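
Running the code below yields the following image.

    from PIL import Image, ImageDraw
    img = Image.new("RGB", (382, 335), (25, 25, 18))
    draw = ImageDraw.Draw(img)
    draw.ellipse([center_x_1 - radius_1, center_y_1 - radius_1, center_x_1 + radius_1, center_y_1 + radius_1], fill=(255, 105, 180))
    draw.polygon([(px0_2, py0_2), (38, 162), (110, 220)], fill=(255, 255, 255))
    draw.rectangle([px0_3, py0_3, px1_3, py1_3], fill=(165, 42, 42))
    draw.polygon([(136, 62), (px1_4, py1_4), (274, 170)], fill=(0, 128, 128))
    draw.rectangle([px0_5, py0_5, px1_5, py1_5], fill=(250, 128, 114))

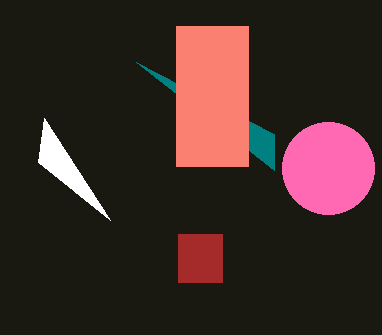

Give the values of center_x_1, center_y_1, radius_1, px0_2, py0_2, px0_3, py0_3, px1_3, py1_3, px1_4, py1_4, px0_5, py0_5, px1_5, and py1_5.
center_x_1 = 328; center_y_1 = 168; radius_1 = 46; px0_2 = 44; py0_2 = 118; px0_3 = 178; py0_3 = 234; px1_3 = 222; py1_3 = 282; px1_4 = 274; py1_4 = 134; px0_5 = 176; py0_5 = 26; px1_5 = 248; py1_5 = 166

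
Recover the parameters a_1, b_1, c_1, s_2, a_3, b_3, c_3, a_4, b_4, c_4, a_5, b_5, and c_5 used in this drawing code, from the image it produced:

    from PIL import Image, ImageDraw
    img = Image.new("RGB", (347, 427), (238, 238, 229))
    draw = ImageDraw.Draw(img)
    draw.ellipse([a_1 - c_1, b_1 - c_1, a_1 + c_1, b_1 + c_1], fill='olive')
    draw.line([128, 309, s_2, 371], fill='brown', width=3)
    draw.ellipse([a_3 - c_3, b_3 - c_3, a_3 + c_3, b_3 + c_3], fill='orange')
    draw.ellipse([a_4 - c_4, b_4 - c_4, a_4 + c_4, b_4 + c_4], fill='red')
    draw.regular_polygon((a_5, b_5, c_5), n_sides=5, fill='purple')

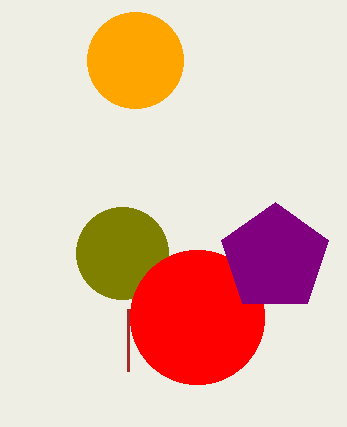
a_1 = 122; b_1 = 253; c_1 = 46; s_2 = 128; a_3 = 135; b_3 = 60; c_3 = 48; a_4 = 197; b_4 = 317; c_4 = 67; a_5 = 275; b_5 = 258; c_5 = 56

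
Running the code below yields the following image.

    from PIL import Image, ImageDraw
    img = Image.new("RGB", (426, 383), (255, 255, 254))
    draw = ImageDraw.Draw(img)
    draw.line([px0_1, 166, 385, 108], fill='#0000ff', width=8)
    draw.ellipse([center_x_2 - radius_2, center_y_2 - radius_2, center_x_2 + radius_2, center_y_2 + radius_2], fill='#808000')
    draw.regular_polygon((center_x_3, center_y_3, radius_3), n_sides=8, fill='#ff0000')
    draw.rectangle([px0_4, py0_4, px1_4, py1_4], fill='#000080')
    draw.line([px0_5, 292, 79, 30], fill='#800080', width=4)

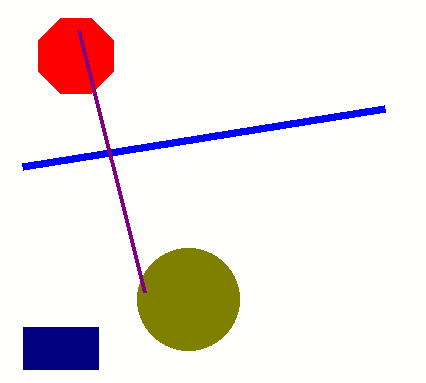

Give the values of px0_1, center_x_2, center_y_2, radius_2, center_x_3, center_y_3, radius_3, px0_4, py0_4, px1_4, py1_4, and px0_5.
px0_1 = 23; center_x_2 = 188; center_y_2 = 299; radius_2 = 51; center_x_3 = 76; center_y_3 = 56; radius_3 = 41; px0_4 = 23; py0_4 = 327; px1_4 = 98; py1_4 = 369; px0_5 = 145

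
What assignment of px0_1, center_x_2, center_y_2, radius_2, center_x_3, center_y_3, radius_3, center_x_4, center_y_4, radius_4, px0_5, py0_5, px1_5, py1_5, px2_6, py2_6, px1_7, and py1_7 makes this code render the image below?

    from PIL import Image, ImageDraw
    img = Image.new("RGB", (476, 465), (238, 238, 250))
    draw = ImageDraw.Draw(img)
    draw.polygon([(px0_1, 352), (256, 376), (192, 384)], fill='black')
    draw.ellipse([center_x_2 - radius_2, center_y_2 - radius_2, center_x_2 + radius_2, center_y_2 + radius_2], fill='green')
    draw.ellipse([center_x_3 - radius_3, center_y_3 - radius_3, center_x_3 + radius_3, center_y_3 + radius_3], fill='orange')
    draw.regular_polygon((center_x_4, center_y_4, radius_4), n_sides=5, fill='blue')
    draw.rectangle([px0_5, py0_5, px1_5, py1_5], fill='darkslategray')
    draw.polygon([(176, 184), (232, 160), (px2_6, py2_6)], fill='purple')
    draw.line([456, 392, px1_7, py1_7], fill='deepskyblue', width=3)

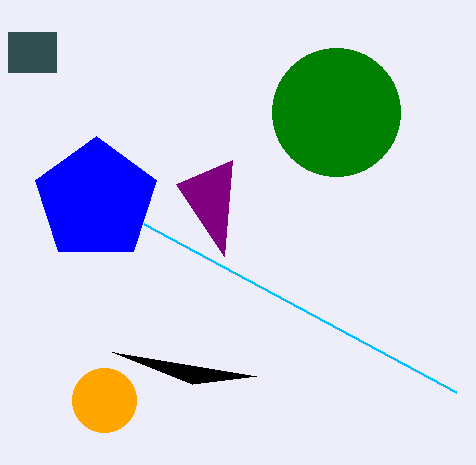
px0_1 = 112
center_x_2 = 336
center_y_2 = 112
radius_2 = 64
center_x_3 = 104
center_y_3 = 400
radius_3 = 32
center_x_4 = 96
center_y_4 = 200
radius_4 = 64
px0_5 = 8
py0_5 = 32
px1_5 = 56
py1_5 = 72
px2_6 = 224
py2_6 = 256
px1_7 = 144
py1_7 = 224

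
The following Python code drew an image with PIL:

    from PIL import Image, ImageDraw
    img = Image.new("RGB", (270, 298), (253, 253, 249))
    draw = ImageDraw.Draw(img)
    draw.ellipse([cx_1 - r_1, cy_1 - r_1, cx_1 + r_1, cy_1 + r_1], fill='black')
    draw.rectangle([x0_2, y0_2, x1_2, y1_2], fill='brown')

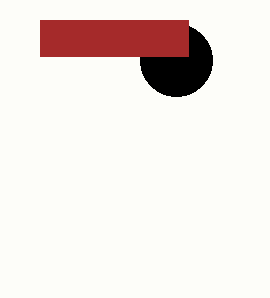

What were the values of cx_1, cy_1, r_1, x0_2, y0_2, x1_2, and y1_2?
cx_1 = 176, cy_1 = 60, r_1 = 36, x0_2 = 40, y0_2 = 20, x1_2 = 188, y1_2 = 56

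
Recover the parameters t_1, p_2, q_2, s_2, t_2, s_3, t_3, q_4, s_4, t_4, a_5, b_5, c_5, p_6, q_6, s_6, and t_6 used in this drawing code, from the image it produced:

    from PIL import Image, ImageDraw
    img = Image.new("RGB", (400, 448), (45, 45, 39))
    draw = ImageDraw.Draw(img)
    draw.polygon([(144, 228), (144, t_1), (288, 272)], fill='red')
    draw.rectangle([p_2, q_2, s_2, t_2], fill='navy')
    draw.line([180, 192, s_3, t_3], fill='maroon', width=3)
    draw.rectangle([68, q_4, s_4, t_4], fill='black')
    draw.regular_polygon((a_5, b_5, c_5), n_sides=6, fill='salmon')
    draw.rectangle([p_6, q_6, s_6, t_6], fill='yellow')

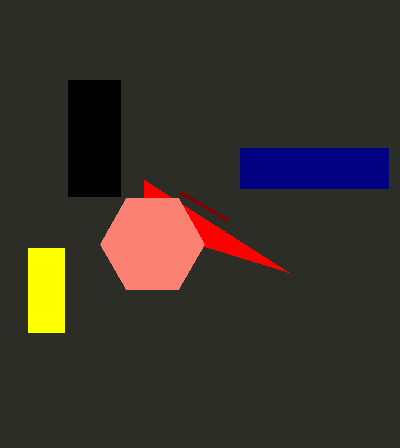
t_1 = 180
p_2 = 240
q_2 = 148
s_2 = 388
t_2 = 188
s_3 = 228
t_3 = 220
q_4 = 80
s_4 = 120
t_4 = 196
a_5 = 152
b_5 = 244
c_5 = 52
p_6 = 28
q_6 = 248
s_6 = 64
t_6 = 332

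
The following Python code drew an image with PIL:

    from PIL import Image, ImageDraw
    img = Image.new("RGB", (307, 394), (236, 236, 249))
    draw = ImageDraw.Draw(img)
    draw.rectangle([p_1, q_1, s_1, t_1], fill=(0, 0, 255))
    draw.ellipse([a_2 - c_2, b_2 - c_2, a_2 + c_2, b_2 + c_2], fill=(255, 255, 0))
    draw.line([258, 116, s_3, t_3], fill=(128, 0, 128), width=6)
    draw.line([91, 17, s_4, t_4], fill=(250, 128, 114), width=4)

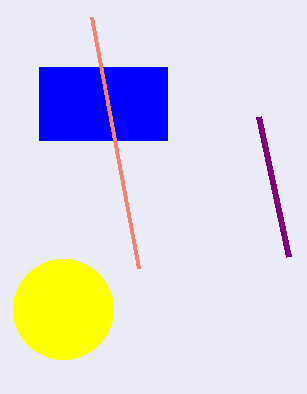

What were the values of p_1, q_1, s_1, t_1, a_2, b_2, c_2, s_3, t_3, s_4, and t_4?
p_1 = 39
q_1 = 67
s_1 = 167
t_1 = 140
a_2 = 63
b_2 = 309
c_2 = 50
s_3 = 288
t_3 = 256
s_4 = 138
t_4 = 268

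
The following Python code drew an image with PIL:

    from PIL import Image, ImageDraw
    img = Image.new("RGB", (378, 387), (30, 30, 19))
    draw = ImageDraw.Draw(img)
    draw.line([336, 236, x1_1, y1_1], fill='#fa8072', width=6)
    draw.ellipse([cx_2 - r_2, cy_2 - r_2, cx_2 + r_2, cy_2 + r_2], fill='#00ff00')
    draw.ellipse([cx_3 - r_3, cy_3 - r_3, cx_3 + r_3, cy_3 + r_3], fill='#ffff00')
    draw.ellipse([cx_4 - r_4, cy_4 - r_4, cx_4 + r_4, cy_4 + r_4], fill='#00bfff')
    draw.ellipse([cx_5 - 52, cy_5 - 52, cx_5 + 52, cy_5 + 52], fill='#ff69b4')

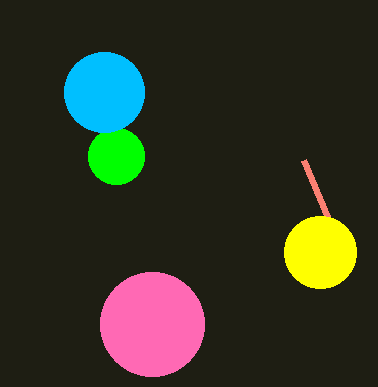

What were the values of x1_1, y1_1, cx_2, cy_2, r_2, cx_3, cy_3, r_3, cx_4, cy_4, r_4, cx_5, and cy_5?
x1_1 = 304; y1_1 = 160; cx_2 = 116; cy_2 = 156; r_2 = 28; cx_3 = 320; cy_3 = 252; r_3 = 36; cx_4 = 104; cy_4 = 92; r_4 = 40; cx_5 = 152; cy_5 = 324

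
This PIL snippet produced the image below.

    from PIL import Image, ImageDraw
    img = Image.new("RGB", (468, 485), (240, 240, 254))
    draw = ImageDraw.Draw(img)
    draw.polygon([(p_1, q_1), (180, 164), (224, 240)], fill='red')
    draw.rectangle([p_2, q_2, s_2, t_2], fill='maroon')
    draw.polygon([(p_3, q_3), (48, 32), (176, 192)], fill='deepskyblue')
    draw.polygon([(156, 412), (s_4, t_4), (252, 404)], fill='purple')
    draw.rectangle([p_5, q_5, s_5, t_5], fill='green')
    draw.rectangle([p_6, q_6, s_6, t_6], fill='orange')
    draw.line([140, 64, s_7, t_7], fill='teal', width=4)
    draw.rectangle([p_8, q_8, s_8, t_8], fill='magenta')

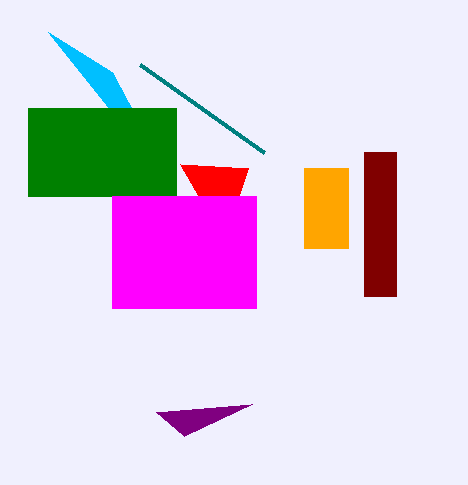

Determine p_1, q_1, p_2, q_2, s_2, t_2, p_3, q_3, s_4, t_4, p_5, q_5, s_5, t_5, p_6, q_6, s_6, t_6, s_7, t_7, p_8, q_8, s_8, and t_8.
p_1 = 248
q_1 = 168
p_2 = 364
q_2 = 152
s_2 = 396
t_2 = 296
p_3 = 112
q_3 = 72
s_4 = 184
t_4 = 436
p_5 = 28
q_5 = 108
s_5 = 176
t_5 = 196
p_6 = 304
q_6 = 168
s_6 = 348
t_6 = 248
s_7 = 264
t_7 = 152
p_8 = 112
q_8 = 196
s_8 = 256
t_8 = 308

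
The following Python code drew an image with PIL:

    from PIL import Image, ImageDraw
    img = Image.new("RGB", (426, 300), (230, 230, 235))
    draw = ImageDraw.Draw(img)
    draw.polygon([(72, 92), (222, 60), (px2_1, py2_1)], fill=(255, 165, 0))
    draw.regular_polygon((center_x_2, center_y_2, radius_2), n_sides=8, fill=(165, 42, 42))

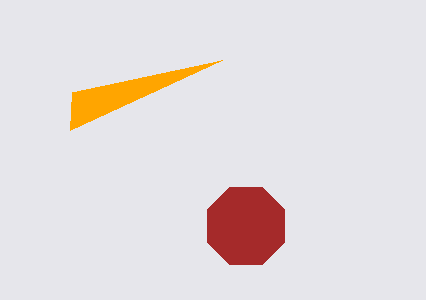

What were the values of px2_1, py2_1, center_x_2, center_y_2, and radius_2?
px2_1 = 70
py2_1 = 130
center_x_2 = 246
center_y_2 = 226
radius_2 = 42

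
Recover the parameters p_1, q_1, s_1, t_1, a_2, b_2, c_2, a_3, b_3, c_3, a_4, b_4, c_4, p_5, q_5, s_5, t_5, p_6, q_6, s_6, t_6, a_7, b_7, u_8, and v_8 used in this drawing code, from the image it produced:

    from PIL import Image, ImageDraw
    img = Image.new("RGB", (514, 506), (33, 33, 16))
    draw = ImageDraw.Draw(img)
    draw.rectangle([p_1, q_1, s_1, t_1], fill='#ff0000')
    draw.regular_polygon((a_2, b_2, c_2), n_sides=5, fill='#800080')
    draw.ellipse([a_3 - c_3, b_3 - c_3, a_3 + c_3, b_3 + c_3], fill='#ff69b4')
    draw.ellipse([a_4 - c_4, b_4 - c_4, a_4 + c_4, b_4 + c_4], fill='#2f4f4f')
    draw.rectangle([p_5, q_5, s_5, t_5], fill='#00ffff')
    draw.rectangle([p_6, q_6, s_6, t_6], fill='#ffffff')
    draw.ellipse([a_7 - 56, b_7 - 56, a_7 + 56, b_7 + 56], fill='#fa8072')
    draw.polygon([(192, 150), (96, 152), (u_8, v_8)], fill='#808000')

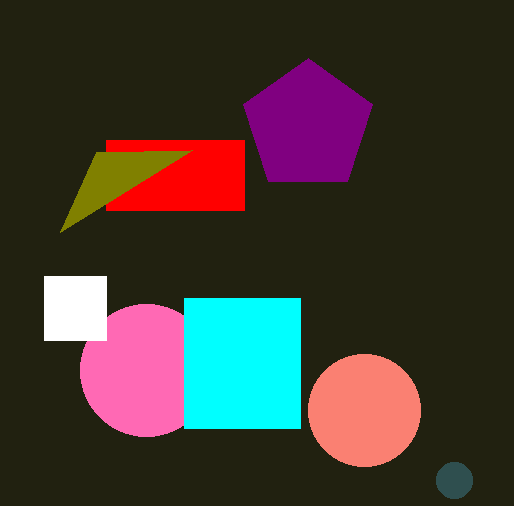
p_1 = 106, q_1 = 140, s_1 = 244, t_1 = 210, a_2 = 308, b_2 = 126, c_2 = 68, a_3 = 146, b_3 = 370, c_3 = 66, a_4 = 454, b_4 = 480, c_4 = 18, p_5 = 184, q_5 = 298, s_5 = 300, t_5 = 428, p_6 = 44, q_6 = 276, s_6 = 106, t_6 = 340, a_7 = 364, b_7 = 410, u_8 = 60, v_8 = 232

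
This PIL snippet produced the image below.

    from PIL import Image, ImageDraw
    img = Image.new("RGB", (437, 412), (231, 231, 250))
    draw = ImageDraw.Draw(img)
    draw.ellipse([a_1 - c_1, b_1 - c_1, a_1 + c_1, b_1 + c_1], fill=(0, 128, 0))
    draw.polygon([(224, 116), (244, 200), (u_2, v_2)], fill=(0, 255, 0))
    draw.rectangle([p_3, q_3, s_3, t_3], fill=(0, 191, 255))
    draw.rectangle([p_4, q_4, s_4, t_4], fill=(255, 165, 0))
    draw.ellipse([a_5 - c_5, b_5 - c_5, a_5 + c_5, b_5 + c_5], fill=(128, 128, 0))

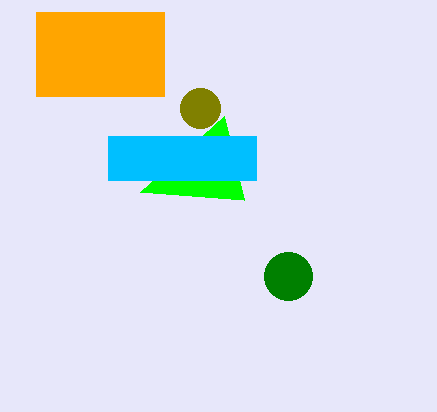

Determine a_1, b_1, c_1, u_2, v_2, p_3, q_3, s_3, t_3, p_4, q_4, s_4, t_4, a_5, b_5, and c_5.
a_1 = 288, b_1 = 276, c_1 = 24, u_2 = 140, v_2 = 192, p_3 = 108, q_3 = 136, s_3 = 256, t_3 = 180, p_4 = 36, q_4 = 12, s_4 = 164, t_4 = 96, a_5 = 200, b_5 = 108, c_5 = 20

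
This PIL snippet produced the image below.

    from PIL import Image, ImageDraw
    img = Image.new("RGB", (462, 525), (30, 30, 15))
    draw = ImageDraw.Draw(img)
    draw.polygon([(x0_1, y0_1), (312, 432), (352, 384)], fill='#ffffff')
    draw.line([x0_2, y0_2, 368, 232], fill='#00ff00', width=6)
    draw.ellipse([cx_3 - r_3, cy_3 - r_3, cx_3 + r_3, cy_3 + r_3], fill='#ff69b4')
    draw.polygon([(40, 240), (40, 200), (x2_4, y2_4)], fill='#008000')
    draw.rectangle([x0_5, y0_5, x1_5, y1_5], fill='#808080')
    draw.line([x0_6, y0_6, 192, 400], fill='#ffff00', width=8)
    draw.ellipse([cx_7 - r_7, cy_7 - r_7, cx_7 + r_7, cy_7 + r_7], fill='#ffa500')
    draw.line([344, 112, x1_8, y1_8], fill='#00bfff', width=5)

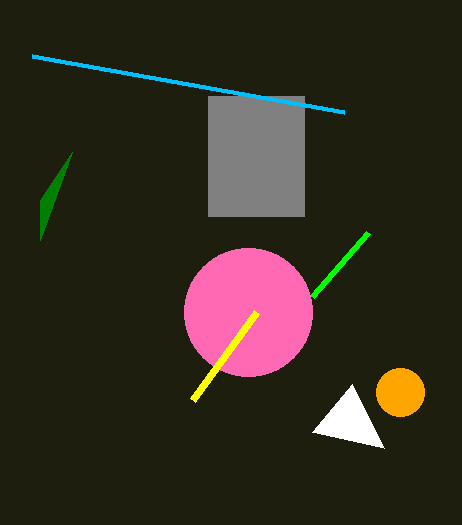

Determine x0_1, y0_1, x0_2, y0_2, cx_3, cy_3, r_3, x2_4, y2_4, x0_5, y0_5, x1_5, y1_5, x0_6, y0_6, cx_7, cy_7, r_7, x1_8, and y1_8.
x0_1 = 384
y0_1 = 448
x0_2 = 312
y0_2 = 296
cx_3 = 248
cy_3 = 312
r_3 = 64
x2_4 = 72
y2_4 = 152
x0_5 = 208
y0_5 = 96
x1_5 = 304
y1_5 = 216
x0_6 = 256
y0_6 = 312
cx_7 = 400
cy_7 = 392
r_7 = 24
x1_8 = 32
y1_8 = 56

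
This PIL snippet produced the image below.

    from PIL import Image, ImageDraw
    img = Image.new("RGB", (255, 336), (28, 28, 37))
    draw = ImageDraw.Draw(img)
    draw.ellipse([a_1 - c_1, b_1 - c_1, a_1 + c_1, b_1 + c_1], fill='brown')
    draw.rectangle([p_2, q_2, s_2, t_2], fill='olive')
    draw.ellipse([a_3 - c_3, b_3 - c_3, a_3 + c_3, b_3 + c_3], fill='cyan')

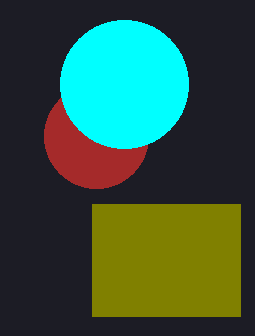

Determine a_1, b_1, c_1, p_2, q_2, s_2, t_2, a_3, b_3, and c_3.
a_1 = 96; b_1 = 136; c_1 = 52; p_2 = 92; q_2 = 204; s_2 = 240; t_2 = 316; a_3 = 124; b_3 = 84; c_3 = 64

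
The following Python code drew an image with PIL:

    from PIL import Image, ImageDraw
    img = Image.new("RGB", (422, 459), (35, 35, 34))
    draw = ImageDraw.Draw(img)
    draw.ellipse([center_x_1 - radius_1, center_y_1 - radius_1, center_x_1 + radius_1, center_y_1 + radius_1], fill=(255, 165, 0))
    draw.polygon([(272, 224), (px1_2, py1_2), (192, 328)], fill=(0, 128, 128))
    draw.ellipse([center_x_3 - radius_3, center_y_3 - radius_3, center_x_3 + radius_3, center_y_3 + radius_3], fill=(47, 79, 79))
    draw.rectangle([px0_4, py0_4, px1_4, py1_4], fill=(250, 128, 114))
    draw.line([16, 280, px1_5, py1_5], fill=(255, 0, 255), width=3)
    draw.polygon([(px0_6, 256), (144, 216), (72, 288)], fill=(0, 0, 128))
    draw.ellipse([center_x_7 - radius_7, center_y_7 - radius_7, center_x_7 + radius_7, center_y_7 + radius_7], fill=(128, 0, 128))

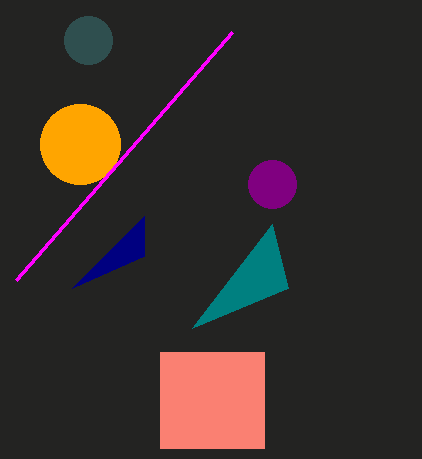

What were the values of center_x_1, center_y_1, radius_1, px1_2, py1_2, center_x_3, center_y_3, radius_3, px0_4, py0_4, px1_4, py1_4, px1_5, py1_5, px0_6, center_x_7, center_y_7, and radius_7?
center_x_1 = 80; center_y_1 = 144; radius_1 = 40; px1_2 = 288; py1_2 = 288; center_x_3 = 88; center_y_3 = 40; radius_3 = 24; px0_4 = 160; py0_4 = 352; px1_4 = 264; py1_4 = 448; px1_5 = 232; py1_5 = 32; px0_6 = 144; center_x_7 = 272; center_y_7 = 184; radius_7 = 24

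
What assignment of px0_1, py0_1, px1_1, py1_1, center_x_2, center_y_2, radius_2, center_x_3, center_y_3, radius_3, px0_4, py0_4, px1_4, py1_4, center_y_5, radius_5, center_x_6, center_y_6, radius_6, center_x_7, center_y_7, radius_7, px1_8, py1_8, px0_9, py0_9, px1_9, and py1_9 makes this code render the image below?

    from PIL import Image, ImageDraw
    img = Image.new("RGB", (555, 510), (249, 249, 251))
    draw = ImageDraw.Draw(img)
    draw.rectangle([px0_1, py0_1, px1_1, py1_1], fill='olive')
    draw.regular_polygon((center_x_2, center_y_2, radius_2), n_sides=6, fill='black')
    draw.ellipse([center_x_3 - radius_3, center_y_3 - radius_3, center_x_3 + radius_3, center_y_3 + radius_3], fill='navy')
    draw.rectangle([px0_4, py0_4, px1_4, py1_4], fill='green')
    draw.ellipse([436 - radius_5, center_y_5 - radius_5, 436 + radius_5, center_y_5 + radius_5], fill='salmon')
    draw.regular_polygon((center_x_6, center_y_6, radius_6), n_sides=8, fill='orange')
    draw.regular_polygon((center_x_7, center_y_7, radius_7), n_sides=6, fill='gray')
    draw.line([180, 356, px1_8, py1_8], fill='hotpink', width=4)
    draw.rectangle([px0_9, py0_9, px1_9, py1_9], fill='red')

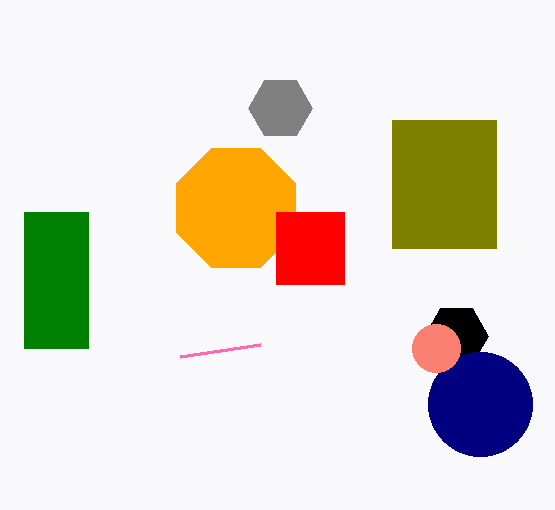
px0_1 = 392; py0_1 = 120; px1_1 = 496; py1_1 = 248; center_x_2 = 456; center_y_2 = 336; radius_2 = 32; center_x_3 = 480; center_y_3 = 404; radius_3 = 52; px0_4 = 24; py0_4 = 212; px1_4 = 88; py1_4 = 348; center_y_5 = 348; radius_5 = 24; center_x_6 = 236; center_y_6 = 208; radius_6 = 64; center_x_7 = 280; center_y_7 = 108; radius_7 = 32; px1_8 = 260; py1_8 = 344; px0_9 = 276; py0_9 = 212; px1_9 = 344; py1_9 = 284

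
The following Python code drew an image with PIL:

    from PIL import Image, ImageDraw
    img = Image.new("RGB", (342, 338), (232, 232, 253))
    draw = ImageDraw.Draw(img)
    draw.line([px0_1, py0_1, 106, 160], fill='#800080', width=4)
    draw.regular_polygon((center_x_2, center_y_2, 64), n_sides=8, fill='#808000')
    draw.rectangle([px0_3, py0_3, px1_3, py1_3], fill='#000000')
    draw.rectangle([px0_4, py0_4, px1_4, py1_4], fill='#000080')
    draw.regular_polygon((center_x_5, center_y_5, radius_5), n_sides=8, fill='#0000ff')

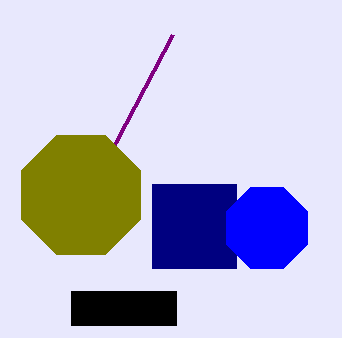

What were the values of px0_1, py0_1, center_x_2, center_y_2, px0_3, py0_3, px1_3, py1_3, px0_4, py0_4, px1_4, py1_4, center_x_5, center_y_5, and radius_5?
px0_1 = 172
py0_1 = 35
center_x_2 = 81
center_y_2 = 195
px0_3 = 71
py0_3 = 291
px1_3 = 176
py1_3 = 325
px0_4 = 152
py0_4 = 184
px1_4 = 236
py1_4 = 268
center_x_5 = 267
center_y_5 = 228
radius_5 = 44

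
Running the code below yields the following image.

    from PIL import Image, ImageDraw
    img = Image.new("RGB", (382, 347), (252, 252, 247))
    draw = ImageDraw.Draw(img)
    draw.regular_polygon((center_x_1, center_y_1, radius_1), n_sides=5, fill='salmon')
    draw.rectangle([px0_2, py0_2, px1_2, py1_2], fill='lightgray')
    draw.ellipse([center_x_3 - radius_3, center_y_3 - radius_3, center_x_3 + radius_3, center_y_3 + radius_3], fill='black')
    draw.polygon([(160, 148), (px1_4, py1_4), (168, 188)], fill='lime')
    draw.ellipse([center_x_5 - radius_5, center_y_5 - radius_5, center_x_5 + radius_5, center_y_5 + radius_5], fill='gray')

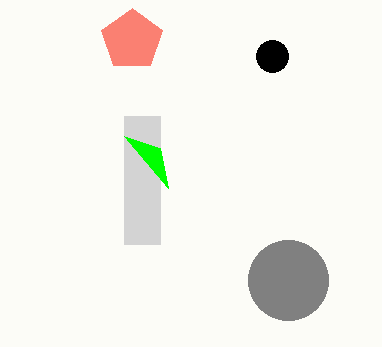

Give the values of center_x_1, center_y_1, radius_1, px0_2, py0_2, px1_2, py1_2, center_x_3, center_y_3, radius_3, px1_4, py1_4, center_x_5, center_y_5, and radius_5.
center_x_1 = 132, center_y_1 = 40, radius_1 = 32, px0_2 = 124, py0_2 = 116, px1_2 = 160, py1_2 = 244, center_x_3 = 272, center_y_3 = 56, radius_3 = 16, px1_4 = 124, py1_4 = 136, center_x_5 = 288, center_y_5 = 280, radius_5 = 40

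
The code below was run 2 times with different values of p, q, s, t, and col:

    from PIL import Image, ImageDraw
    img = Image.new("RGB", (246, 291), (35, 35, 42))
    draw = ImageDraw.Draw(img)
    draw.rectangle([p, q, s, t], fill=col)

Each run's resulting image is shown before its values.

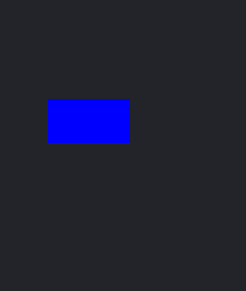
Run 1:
p = 48; q = 99; s = 129; t = 142; col = 'blue'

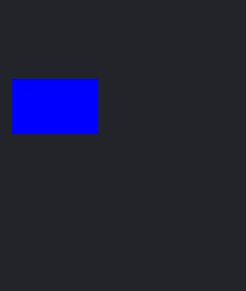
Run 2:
p = 12; q = 79; s = 97; t = 133; col = 'blue'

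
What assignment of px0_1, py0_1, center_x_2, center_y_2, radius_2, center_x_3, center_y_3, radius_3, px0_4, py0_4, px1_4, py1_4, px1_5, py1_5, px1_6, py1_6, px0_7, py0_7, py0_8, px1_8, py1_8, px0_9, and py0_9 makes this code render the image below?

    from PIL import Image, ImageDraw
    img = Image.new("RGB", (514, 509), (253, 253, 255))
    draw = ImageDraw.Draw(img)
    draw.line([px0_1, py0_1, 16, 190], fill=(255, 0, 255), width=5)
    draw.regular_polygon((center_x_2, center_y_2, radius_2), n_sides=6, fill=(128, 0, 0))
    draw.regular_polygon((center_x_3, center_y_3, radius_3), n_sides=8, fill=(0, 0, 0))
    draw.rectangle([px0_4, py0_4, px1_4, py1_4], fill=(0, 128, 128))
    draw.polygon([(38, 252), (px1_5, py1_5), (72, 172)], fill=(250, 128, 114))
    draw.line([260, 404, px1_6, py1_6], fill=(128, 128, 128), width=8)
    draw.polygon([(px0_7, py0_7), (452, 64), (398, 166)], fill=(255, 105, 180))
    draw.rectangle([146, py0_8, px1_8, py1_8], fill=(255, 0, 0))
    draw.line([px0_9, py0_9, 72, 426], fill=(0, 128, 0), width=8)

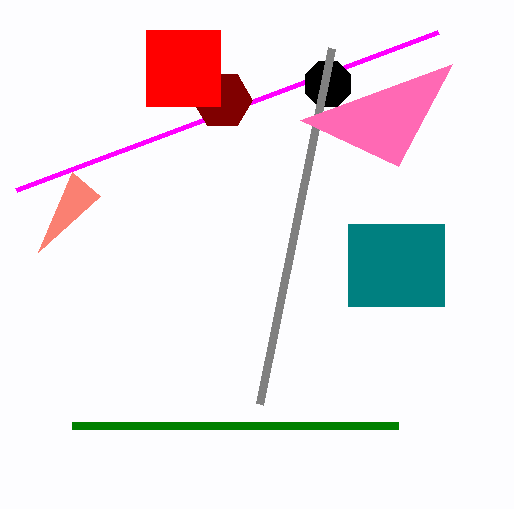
px0_1 = 438, py0_1 = 32, center_x_2 = 222, center_y_2 = 100, radius_2 = 30, center_x_3 = 328, center_y_3 = 84, radius_3 = 24, px0_4 = 348, py0_4 = 224, px1_4 = 444, py1_4 = 306, px1_5 = 100, py1_5 = 196, px1_6 = 332, py1_6 = 48, px0_7 = 300, py0_7 = 120, py0_8 = 30, px1_8 = 220, py1_8 = 106, px0_9 = 398, py0_9 = 426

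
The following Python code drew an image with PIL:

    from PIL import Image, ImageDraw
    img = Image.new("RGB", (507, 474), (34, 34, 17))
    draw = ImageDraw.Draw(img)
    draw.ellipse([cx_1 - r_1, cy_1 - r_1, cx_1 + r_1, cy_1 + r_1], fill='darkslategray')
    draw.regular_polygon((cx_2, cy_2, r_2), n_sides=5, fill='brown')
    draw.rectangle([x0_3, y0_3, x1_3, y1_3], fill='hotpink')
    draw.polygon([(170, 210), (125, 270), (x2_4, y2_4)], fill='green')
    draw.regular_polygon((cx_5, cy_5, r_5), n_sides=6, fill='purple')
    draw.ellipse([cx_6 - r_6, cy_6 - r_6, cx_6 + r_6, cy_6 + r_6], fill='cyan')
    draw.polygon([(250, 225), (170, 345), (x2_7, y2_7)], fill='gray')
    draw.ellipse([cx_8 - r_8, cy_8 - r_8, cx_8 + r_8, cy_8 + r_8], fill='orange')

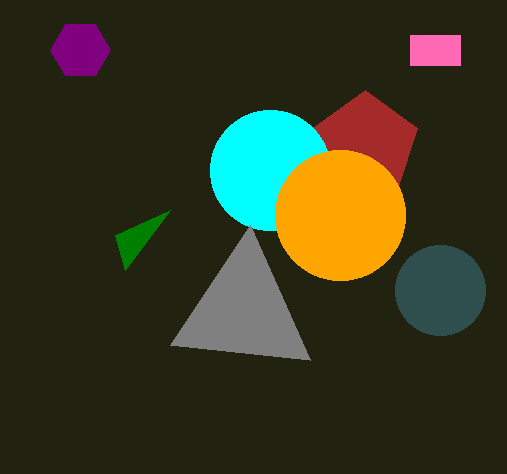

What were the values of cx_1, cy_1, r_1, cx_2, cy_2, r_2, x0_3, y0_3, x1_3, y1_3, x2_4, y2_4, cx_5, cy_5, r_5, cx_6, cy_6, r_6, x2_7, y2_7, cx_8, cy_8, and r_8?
cx_1 = 440, cy_1 = 290, r_1 = 45, cx_2 = 365, cy_2 = 145, r_2 = 55, x0_3 = 410, y0_3 = 35, x1_3 = 460, y1_3 = 65, x2_4 = 115, y2_4 = 235, cx_5 = 80, cy_5 = 50, r_5 = 30, cx_6 = 270, cy_6 = 170, r_6 = 60, x2_7 = 310, y2_7 = 360, cx_8 = 340, cy_8 = 215, r_8 = 65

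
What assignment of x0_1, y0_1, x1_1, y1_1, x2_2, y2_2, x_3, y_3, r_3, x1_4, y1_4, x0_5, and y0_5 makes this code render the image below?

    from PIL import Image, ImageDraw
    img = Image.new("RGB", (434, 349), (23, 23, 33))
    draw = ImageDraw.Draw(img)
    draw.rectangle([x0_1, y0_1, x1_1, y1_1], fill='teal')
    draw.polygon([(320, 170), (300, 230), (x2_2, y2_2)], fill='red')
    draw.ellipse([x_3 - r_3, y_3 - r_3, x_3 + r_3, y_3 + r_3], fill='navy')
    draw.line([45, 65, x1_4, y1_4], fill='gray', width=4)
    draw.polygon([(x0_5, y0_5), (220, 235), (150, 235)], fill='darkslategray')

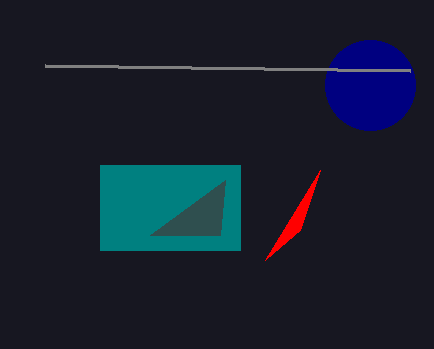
x0_1 = 100, y0_1 = 165, x1_1 = 240, y1_1 = 250, x2_2 = 265, y2_2 = 260, x_3 = 370, y_3 = 85, r_3 = 45, x1_4 = 410, y1_4 = 70, x0_5 = 225, y0_5 = 180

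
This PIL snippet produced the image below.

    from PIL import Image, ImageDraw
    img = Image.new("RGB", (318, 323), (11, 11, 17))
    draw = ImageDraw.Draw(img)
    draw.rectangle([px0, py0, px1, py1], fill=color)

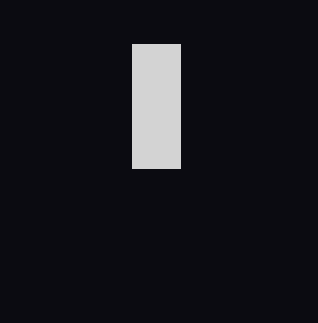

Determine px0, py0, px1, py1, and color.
px0 = 132, py0 = 44, px1 = 180, py1 = 168, color = 'lightgray'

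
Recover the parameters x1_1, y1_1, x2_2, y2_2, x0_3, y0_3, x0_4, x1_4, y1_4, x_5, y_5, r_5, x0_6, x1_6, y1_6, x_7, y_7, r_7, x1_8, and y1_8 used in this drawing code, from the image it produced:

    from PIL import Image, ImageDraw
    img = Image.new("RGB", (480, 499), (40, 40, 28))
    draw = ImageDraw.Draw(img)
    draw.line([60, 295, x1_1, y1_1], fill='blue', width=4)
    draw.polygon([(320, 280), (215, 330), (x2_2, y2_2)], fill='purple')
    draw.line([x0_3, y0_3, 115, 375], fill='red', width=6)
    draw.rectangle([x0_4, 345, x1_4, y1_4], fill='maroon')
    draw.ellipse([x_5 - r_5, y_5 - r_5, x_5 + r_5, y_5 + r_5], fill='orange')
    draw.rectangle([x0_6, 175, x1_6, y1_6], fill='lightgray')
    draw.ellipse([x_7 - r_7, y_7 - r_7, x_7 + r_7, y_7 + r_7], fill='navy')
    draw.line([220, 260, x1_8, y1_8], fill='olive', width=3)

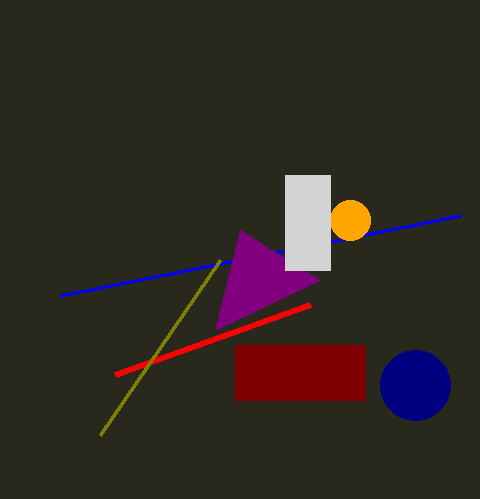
x1_1 = 460; y1_1 = 215; x2_2 = 240; y2_2 = 230; x0_3 = 310; y0_3 = 305; x0_4 = 235; x1_4 = 365; y1_4 = 400; x_5 = 350; y_5 = 220; r_5 = 20; x0_6 = 285; x1_6 = 330; y1_6 = 270; x_7 = 415; y_7 = 385; r_7 = 35; x1_8 = 100; y1_8 = 435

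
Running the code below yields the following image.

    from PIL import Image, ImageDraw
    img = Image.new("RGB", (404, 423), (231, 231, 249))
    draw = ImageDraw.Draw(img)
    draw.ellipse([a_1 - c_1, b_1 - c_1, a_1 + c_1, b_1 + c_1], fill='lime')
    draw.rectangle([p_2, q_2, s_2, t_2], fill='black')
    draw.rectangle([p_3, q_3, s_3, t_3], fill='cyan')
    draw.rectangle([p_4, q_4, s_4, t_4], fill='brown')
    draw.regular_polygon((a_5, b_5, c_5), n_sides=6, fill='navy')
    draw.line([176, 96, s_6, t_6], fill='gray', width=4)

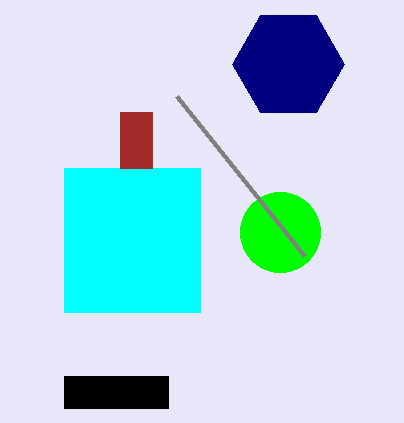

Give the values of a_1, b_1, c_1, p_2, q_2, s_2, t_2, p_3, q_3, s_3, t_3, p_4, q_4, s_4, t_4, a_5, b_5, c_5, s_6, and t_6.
a_1 = 280
b_1 = 232
c_1 = 40
p_2 = 64
q_2 = 376
s_2 = 168
t_2 = 408
p_3 = 64
q_3 = 168
s_3 = 200
t_3 = 312
p_4 = 120
q_4 = 112
s_4 = 152
t_4 = 168
a_5 = 288
b_5 = 64
c_5 = 56
s_6 = 304
t_6 = 256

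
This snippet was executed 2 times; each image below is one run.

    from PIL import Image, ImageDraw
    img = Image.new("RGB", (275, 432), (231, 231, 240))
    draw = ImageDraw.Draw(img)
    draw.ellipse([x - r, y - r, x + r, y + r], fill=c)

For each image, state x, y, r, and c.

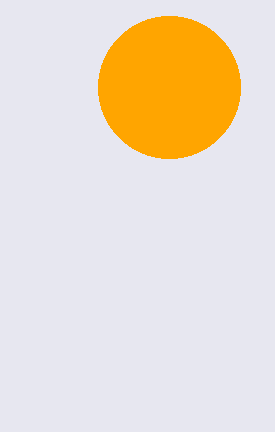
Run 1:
x = 169; y = 87; r = 71; c = 'orange'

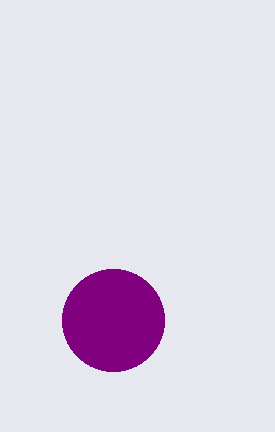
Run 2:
x = 113
y = 320
r = 51
c = 'purple'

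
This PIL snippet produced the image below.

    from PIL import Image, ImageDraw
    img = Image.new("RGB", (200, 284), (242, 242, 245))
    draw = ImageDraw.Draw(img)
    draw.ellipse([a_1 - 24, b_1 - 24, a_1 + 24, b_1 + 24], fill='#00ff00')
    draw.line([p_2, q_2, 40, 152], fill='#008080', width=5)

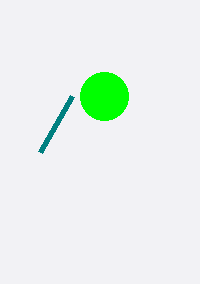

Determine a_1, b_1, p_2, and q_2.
a_1 = 104; b_1 = 96; p_2 = 72; q_2 = 96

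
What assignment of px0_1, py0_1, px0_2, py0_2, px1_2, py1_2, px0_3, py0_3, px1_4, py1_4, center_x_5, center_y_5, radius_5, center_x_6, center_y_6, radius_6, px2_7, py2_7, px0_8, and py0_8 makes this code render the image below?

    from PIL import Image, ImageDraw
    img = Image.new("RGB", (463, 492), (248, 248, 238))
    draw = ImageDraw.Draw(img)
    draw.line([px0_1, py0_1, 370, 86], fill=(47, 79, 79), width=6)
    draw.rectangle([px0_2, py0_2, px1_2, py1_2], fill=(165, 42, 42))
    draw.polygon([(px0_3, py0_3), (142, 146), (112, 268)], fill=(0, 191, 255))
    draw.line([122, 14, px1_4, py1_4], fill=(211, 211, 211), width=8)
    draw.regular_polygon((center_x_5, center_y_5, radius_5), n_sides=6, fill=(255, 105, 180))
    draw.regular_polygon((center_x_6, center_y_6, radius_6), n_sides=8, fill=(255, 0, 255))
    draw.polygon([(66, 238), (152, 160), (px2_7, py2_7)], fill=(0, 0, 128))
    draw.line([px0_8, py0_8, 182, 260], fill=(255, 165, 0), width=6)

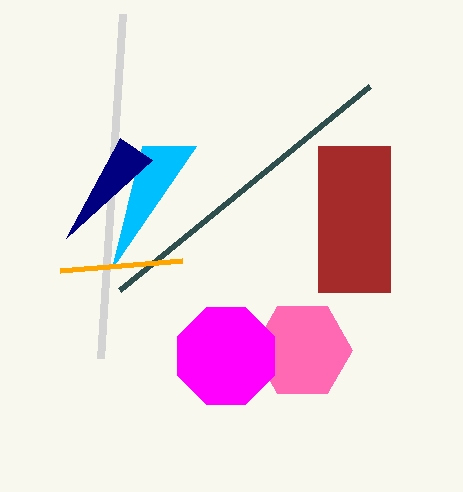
px0_1 = 120, py0_1 = 290, px0_2 = 318, py0_2 = 146, px1_2 = 390, py1_2 = 292, px0_3 = 196, py0_3 = 146, px1_4 = 100, py1_4 = 358, center_x_5 = 302, center_y_5 = 350, radius_5 = 50, center_x_6 = 226, center_y_6 = 356, radius_6 = 52, px2_7 = 120, py2_7 = 138, px0_8 = 60, py0_8 = 270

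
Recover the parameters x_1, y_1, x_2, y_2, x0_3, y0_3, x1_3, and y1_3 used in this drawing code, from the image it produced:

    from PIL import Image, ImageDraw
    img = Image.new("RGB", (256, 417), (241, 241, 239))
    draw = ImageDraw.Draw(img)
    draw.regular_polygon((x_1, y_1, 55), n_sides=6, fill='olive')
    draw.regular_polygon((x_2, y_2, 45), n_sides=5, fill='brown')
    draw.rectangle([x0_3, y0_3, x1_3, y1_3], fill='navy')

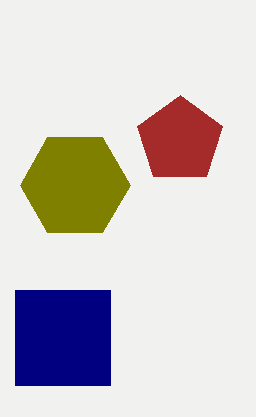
x_1 = 75; y_1 = 185; x_2 = 180; y_2 = 140; x0_3 = 15; y0_3 = 290; x1_3 = 110; y1_3 = 385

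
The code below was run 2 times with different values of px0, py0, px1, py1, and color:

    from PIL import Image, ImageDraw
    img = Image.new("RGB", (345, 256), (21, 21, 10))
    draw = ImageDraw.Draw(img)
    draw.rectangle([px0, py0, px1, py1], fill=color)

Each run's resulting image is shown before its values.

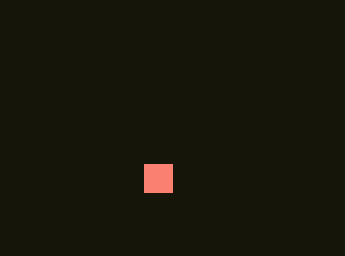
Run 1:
px0 = 144
py0 = 164
px1 = 172
py1 = 192
color = 'salmon'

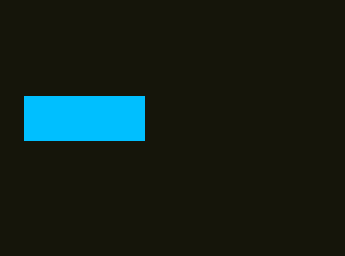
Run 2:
px0 = 24, py0 = 96, px1 = 144, py1 = 140, color = 'deepskyblue'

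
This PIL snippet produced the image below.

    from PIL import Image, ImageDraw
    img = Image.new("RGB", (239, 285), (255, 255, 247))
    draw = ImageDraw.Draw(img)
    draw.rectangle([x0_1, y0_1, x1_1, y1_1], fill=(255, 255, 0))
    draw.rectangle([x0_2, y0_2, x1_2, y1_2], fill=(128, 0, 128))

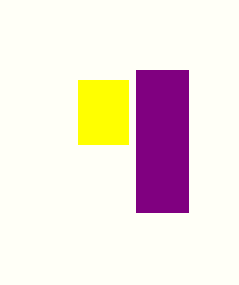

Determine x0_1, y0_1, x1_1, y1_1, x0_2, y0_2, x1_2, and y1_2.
x0_1 = 78; y0_1 = 80; x1_1 = 128; y1_1 = 144; x0_2 = 136; y0_2 = 70; x1_2 = 188; y1_2 = 212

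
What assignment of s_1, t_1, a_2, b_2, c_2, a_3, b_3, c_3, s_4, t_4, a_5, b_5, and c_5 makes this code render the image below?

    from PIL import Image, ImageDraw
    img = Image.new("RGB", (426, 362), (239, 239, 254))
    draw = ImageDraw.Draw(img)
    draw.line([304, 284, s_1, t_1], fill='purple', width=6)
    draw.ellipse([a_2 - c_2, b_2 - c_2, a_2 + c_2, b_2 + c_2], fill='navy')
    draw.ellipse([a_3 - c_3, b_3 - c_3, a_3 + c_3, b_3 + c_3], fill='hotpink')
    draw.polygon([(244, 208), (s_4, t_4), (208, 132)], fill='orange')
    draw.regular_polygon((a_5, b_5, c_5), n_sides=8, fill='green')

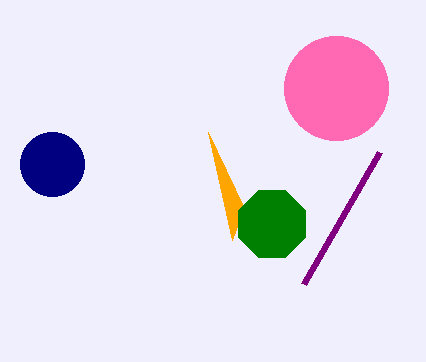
s_1 = 380
t_1 = 152
a_2 = 52
b_2 = 164
c_2 = 32
a_3 = 336
b_3 = 88
c_3 = 52
s_4 = 232
t_4 = 240
a_5 = 272
b_5 = 224
c_5 = 36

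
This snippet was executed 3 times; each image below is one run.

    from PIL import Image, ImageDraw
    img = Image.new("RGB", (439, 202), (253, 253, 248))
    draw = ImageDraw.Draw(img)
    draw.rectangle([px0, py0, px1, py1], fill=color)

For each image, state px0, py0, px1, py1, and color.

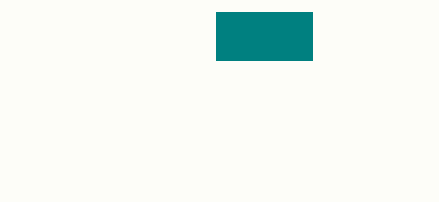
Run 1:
px0 = 216
py0 = 12
px1 = 312
py1 = 60
color = 'teal'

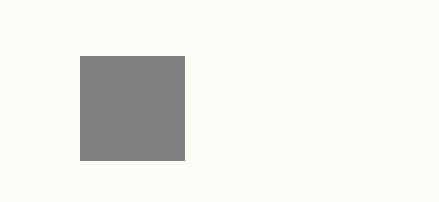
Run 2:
px0 = 80
py0 = 56
px1 = 184
py1 = 160
color = 'gray'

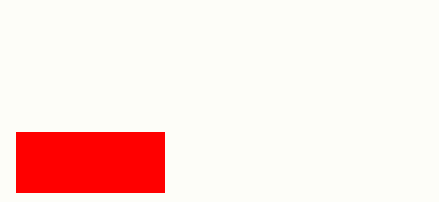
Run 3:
px0 = 16; py0 = 132; px1 = 164; py1 = 192; color = 'red'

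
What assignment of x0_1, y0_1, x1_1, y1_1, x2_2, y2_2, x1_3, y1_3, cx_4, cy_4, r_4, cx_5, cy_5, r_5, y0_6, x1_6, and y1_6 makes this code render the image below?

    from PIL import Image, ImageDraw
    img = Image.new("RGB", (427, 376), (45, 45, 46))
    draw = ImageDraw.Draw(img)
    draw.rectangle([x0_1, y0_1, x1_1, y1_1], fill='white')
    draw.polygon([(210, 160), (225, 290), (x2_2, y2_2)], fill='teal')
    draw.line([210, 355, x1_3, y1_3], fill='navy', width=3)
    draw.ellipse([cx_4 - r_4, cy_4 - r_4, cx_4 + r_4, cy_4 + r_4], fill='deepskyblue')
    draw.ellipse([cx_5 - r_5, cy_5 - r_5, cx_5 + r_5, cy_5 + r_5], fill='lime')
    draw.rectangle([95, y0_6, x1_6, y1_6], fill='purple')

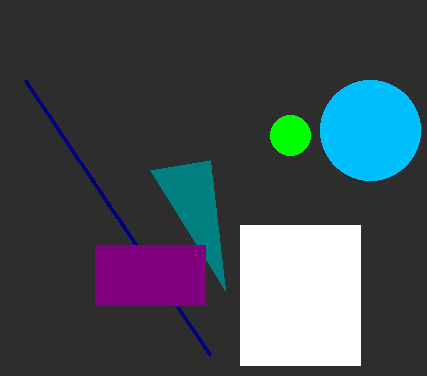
x0_1 = 240; y0_1 = 225; x1_1 = 360; y1_1 = 365; x2_2 = 150; y2_2 = 170; x1_3 = 25; y1_3 = 80; cx_4 = 370; cy_4 = 130; r_4 = 50; cx_5 = 290; cy_5 = 135; r_5 = 20; y0_6 = 245; x1_6 = 205; y1_6 = 305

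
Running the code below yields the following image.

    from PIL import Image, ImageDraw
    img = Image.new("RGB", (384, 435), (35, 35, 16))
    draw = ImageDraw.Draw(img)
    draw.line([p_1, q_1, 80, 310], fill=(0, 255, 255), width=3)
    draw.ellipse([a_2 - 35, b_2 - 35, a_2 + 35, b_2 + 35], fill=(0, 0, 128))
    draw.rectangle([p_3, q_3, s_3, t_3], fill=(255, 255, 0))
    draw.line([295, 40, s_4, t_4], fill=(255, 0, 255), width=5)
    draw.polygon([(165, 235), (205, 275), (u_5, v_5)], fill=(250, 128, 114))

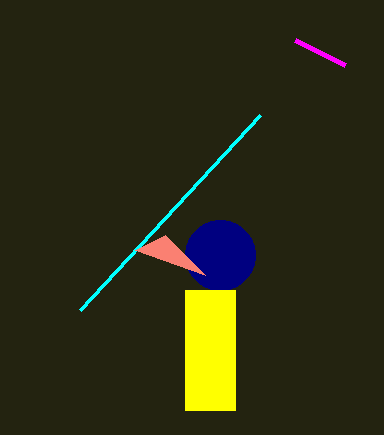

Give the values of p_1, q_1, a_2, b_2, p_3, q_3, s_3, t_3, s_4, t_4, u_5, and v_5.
p_1 = 260; q_1 = 115; a_2 = 220; b_2 = 255; p_3 = 185; q_3 = 290; s_3 = 235; t_3 = 410; s_4 = 345; t_4 = 65; u_5 = 135; v_5 = 250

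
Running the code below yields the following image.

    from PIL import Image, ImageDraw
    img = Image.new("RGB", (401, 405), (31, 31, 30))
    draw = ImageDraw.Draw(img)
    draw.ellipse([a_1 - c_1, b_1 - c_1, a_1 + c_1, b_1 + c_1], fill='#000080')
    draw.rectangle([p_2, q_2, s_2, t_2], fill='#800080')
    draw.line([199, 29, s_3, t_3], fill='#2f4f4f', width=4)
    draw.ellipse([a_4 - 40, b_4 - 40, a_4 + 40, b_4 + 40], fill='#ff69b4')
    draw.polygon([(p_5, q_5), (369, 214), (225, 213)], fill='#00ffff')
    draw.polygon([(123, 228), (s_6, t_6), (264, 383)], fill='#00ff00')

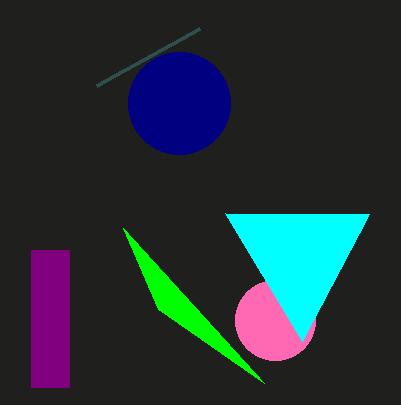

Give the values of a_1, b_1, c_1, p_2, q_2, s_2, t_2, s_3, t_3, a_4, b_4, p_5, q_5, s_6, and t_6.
a_1 = 179; b_1 = 103; c_1 = 51; p_2 = 31; q_2 = 250; s_2 = 69; t_2 = 387; s_3 = 96; t_3 = 86; a_4 = 275; b_4 = 320; p_5 = 302; q_5 = 341; s_6 = 158; t_6 = 309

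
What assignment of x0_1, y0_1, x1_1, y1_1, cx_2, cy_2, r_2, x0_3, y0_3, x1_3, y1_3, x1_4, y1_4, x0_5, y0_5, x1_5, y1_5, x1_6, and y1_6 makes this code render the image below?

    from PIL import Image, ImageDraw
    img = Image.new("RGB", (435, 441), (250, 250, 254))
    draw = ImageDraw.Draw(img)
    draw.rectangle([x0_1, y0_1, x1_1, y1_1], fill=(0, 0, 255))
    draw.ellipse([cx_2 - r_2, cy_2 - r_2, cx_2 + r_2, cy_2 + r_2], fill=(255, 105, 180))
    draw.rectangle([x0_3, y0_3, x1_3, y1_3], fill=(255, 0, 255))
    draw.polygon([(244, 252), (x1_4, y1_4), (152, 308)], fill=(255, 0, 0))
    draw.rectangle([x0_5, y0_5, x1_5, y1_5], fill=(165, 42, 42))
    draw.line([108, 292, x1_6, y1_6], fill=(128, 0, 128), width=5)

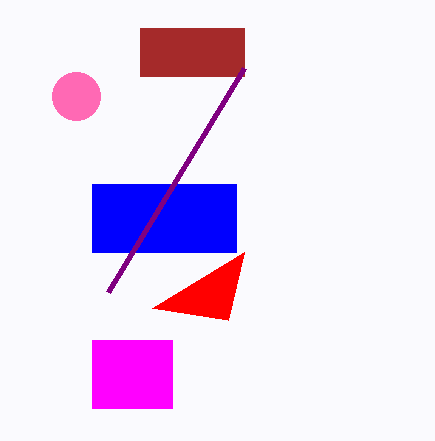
x0_1 = 92; y0_1 = 184; x1_1 = 236; y1_1 = 252; cx_2 = 76; cy_2 = 96; r_2 = 24; x0_3 = 92; y0_3 = 340; x1_3 = 172; y1_3 = 408; x1_4 = 228; y1_4 = 320; x0_5 = 140; y0_5 = 28; x1_5 = 244; y1_5 = 76; x1_6 = 244; y1_6 = 68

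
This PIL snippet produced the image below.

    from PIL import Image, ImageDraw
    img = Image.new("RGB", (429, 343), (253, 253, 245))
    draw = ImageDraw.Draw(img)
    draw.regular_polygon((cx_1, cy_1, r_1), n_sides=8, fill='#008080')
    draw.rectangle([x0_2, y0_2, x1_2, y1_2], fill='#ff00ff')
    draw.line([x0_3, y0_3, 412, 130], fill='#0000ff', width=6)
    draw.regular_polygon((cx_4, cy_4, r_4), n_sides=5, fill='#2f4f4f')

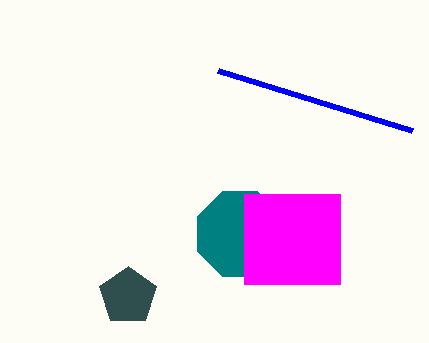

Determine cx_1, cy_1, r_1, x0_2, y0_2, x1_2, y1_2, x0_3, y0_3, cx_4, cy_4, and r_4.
cx_1 = 240; cy_1 = 234; r_1 = 46; x0_2 = 244; y0_2 = 194; x1_2 = 340; y1_2 = 284; x0_3 = 218; y0_3 = 70; cx_4 = 128; cy_4 = 296; r_4 = 30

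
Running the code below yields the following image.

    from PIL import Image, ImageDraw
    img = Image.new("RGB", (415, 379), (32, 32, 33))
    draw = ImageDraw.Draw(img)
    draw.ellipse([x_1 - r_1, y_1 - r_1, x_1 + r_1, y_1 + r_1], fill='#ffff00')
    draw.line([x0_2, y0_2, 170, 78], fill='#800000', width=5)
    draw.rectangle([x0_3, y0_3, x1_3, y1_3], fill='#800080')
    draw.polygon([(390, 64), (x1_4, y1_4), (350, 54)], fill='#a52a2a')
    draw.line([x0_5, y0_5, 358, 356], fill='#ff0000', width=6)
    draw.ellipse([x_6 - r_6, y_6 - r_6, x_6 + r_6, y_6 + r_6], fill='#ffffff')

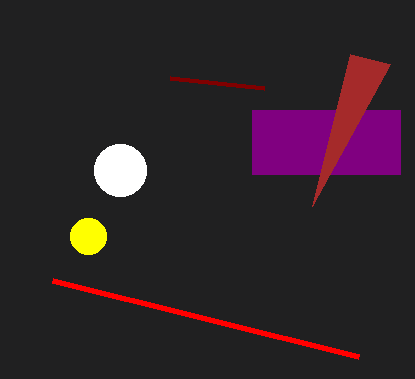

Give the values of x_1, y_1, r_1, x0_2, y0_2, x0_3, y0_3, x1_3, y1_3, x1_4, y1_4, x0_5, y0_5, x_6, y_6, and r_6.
x_1 = 88, y_1 = 236, r_1 = 18, x0_2 = 264, y0_2 = 88, x0_3 = 252, y0_3 = 110, x1_3 = 400, y1_3 = 174, x1_4 = 312, y1_4 = 206, x0_5 = 52, y0_5 = 280, x_6 = 120, y_6 = 170, r_6 = 26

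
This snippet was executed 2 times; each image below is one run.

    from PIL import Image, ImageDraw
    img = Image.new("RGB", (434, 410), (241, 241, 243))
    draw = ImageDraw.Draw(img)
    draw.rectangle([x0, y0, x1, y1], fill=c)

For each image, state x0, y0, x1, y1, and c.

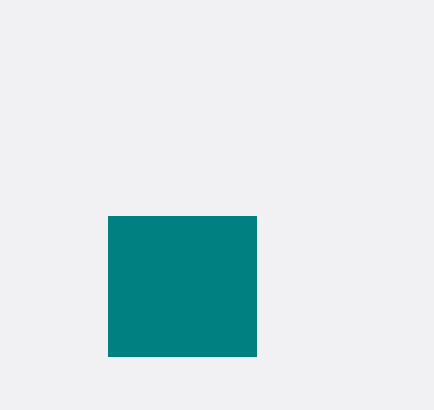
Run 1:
x0 = 108
y0 = 216
x1 = 256
y1 = 356
c = 'teal'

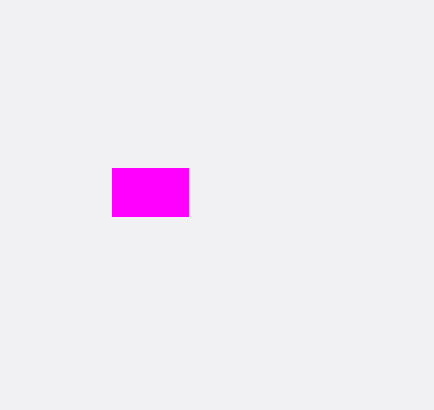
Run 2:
x0 = 112; y0 = 168; x1 = 188; y1 = 216; c = 'magenta'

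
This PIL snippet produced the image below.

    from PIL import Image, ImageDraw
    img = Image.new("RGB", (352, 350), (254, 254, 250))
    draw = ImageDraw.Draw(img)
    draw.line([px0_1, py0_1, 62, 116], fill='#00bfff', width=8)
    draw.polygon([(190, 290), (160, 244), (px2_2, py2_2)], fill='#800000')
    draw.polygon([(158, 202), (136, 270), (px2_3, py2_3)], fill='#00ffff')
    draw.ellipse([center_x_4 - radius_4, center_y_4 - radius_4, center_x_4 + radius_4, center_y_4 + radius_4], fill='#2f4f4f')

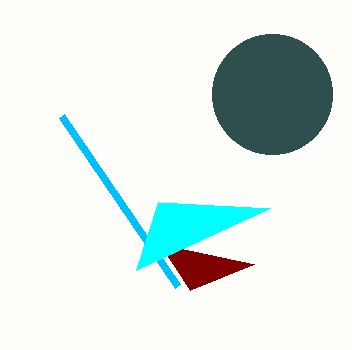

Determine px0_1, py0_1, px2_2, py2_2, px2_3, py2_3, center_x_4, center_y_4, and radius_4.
px0_1 = 178, py0_1 = 286, px2_2 = 254, py2_2 = 264, px2_3 = 270, py2_3 = 208, center_x_4 = 272, center_y_4 = 94, radius_4 = 60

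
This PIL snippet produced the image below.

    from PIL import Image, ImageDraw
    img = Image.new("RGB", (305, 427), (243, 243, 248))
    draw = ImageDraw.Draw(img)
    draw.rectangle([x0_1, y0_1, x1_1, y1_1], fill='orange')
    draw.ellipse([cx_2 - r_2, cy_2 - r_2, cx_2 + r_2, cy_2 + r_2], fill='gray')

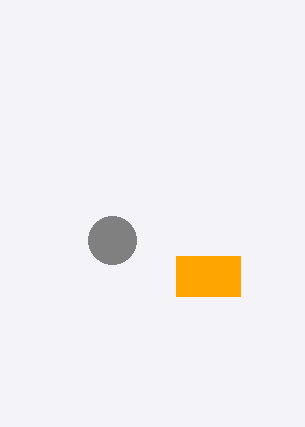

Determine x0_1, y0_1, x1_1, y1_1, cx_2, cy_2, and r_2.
x0_1 = 176, y0_1 = 256, x1_1 = 240, y1_1 = 296, cx_2 = 112, cy_2 = 240, r_2 = 24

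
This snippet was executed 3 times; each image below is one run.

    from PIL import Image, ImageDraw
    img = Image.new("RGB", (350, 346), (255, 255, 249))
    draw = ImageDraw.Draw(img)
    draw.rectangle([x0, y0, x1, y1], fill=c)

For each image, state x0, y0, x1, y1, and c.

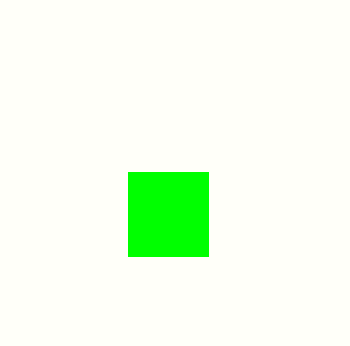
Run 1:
x0 = 128, y0 = 172, x1 = 208, y1 = 256, c = 'lime'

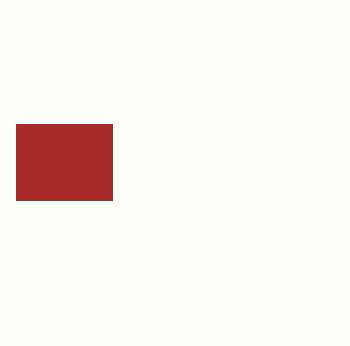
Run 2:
x0 = 16; y0 = 124; x1 = 112; y1 = 200; c = 'brown'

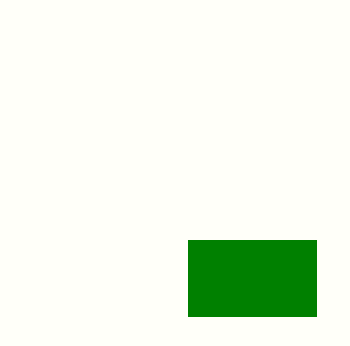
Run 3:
x0 = 188, y0 = 240, x1 = 316, y1 = 316, c = 'green'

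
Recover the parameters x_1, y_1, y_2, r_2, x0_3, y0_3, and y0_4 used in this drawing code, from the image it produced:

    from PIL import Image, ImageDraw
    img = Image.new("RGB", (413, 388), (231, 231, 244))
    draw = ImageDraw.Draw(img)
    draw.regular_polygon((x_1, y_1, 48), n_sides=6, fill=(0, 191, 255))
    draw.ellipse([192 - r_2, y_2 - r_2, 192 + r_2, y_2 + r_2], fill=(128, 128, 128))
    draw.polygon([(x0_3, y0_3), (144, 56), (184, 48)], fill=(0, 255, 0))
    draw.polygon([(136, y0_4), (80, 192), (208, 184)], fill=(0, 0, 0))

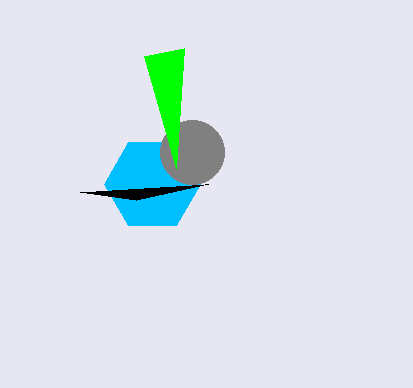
x_1 = 152; y_1 = 184; y_2 = 152; r_2 = 32; x0_3 = 176; y0_3 = 168; y0_4 = 200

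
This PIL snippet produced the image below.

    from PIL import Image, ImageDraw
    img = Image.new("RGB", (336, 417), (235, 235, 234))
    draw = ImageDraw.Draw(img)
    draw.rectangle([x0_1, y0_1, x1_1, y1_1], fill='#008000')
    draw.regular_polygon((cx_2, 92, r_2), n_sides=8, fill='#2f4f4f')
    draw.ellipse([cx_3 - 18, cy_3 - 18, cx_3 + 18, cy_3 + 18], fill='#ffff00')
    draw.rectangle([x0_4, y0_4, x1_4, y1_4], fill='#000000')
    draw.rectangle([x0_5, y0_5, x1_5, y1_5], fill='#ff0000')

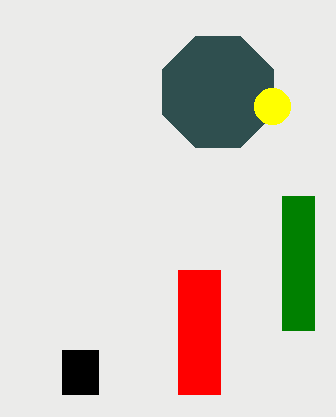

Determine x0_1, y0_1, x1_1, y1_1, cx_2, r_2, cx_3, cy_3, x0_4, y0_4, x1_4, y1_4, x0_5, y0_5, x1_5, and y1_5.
x0_1 = 282
y0_1 = 196
x1_1 = 314
y1_1 = 330
cx_2 = 218
r_2 = 60
cx_3 = 272
cy_3 = 106
x0_4 = 62
y0_4 = 350
x1_4 = 98
y1_4 = 394
x0_5 = 178
y0_5 = 270
x1_5 = 220
y1_5 = 394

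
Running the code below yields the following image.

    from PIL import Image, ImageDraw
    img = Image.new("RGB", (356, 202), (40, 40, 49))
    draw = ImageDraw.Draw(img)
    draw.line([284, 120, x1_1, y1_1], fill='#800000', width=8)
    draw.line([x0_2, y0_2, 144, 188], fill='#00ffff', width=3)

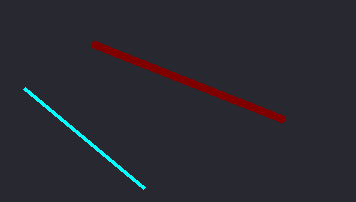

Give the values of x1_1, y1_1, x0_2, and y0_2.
x1_1 = 92; y1_1 = 44; x0_2 = 24; y0_2 = 88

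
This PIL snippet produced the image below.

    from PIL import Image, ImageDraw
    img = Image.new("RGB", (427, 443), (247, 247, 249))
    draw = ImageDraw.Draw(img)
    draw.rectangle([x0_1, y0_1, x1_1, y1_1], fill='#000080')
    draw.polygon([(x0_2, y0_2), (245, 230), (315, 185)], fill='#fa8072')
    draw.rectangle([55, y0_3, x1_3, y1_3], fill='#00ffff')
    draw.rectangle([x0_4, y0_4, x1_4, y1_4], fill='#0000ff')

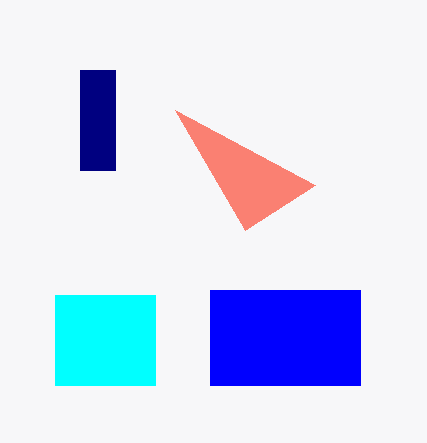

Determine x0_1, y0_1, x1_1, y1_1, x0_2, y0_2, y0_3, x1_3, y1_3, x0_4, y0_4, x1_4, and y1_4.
x0_1 = 80, y0_1 = 70, x1_1 = 115, y1_1 = 170, x0_2 = 175, y0_2 = 110, y0_3 = 295, x1_3 = 155, y1_3 = 385, x0_4 = 210, y0_4 = 290, x1_4 = 360, y1_4 = 385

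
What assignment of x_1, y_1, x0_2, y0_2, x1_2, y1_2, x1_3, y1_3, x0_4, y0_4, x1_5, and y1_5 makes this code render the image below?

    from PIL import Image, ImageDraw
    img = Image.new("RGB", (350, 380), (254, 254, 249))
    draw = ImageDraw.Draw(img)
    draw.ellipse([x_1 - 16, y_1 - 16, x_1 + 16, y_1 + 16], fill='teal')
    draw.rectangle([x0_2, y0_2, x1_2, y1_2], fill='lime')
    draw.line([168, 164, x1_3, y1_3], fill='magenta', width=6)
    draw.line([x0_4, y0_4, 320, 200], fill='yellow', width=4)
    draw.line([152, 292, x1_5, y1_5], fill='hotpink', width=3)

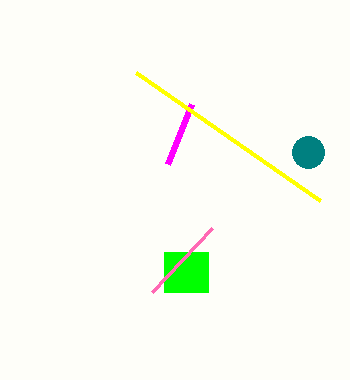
x_1 = 308; y_1 = 152; x0_2 = 164; y0_2 = 252; x1_2 = 208; y1_2 = 292; x1_3 = 192; y1_3 = 104; x0_4 = 136; y0_4 = 72; x1_5 = 212; y1_5 = 228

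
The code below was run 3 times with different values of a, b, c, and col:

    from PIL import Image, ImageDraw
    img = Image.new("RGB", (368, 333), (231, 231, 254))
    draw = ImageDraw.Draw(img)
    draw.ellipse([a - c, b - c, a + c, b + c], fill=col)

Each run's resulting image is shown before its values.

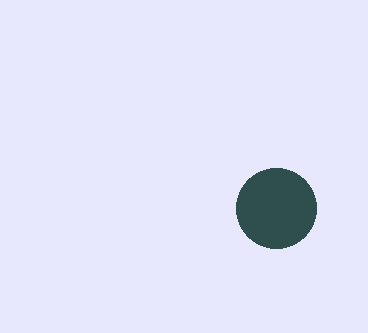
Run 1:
a = 276
b = 208
c = 40
col = 'darkslategray'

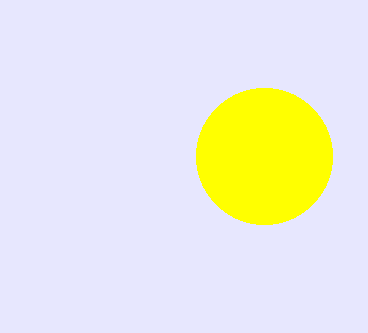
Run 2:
a = 264
b = 156
c = 68
col = 'yellow'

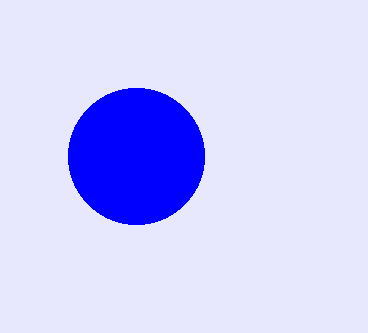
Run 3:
a = 136
b = 156
c = 68
col = 'blue'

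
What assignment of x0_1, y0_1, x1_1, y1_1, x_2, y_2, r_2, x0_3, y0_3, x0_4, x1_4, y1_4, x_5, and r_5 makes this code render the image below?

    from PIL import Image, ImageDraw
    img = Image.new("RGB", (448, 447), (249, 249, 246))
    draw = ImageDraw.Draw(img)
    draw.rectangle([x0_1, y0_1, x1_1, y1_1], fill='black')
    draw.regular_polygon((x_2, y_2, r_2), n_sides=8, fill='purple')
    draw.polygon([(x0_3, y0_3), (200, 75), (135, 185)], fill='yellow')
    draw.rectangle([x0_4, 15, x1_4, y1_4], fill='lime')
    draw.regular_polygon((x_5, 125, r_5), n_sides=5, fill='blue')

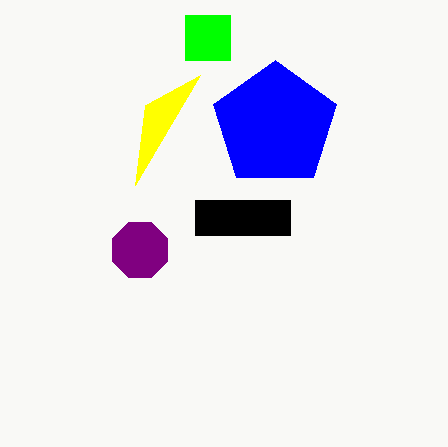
x0_1 = 195
y0_1 = 200
x1_1 = 290
y1_1 = 235
x_2 = 140
y_2 = 250
r_2 = 30
x0_3 = 145
y0_3 = 105
x0_4 = 185
x1_4 = 230
y1_4 = 60
x_5 = 275
r_5 = 65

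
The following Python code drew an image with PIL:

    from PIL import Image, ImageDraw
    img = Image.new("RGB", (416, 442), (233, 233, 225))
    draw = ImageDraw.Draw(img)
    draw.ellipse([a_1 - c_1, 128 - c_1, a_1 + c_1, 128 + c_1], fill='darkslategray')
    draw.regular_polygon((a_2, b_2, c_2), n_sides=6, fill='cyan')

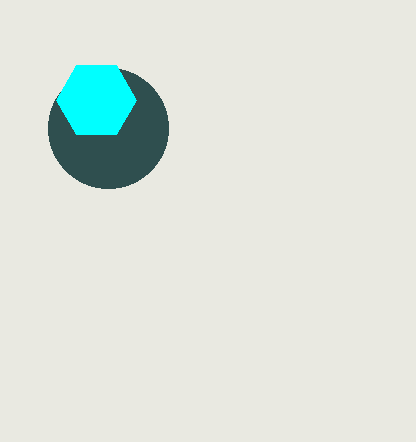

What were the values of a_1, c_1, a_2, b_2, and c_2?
a_1 = 108, c_1 = 60, a_2 = 96, b_2 = 100, c_2 = 40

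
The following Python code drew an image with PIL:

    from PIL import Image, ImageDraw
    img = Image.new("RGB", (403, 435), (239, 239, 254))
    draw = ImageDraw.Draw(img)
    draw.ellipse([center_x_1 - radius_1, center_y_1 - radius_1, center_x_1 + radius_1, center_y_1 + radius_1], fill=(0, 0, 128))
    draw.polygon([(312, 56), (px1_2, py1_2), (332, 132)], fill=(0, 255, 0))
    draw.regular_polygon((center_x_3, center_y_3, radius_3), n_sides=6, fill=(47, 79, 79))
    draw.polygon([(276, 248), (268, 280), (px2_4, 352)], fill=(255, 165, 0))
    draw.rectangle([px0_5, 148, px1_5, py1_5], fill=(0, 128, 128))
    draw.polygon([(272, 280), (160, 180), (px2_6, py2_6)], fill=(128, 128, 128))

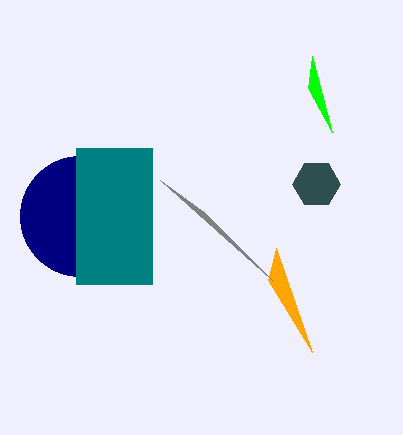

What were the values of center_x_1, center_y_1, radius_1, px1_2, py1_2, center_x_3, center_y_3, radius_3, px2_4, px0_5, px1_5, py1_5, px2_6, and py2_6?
center_x_1 = 80, center_y_1 = 216, radius_1 = 60, px1_2 = 308, py1_2 = 88, center_x_3 = 316, center_y_3 = 184, radius_3 = 24, px2_4 = 312, px0_5 = 76, px1_5 = 152, py1_5 = 284, px2_6 = 204, py2_6 = 212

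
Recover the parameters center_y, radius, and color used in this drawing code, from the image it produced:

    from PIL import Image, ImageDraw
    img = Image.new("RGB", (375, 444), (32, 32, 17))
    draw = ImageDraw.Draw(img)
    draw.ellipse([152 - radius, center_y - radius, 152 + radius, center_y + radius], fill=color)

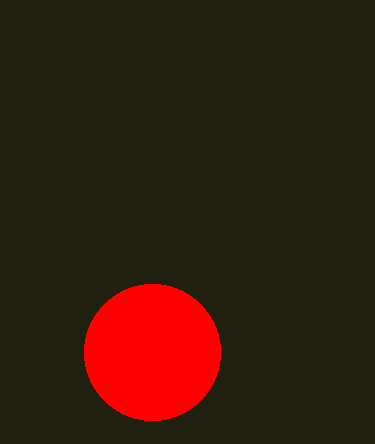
center_y = 352, radius = 68, color = 'red'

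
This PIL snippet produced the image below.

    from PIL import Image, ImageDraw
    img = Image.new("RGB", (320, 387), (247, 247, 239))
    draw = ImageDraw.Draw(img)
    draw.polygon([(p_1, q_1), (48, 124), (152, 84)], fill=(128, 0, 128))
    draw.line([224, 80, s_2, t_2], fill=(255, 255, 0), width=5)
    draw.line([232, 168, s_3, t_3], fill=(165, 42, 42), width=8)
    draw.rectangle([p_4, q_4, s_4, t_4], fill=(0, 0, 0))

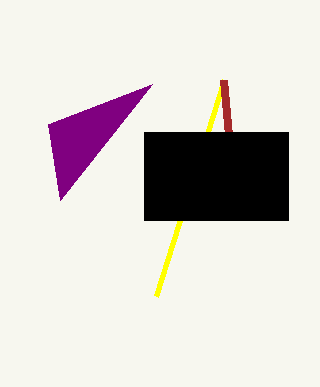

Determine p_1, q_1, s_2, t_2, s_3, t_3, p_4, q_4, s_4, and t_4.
p_1 = 60; q_1 = 200; s_2 = 156; t_2 = 296; s_3 = 224; t_3 = 80; p_4 = 144; q_4 = 132; s_4 = 288; t_4 = 220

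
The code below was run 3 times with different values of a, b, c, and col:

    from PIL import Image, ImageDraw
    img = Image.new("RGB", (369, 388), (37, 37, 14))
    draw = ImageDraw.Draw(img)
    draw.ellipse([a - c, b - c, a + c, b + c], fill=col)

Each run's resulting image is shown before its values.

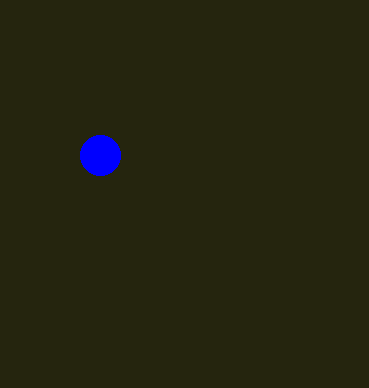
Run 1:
a = 100, b = 155, c = 20, col = 'blue'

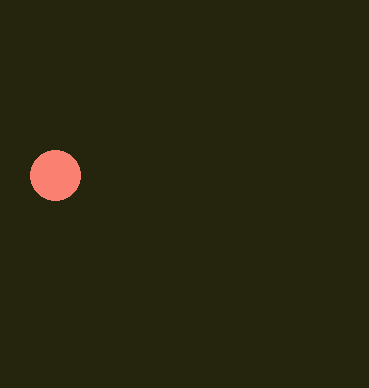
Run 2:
a = 55; b = 175; c = 25; col = 'salmon'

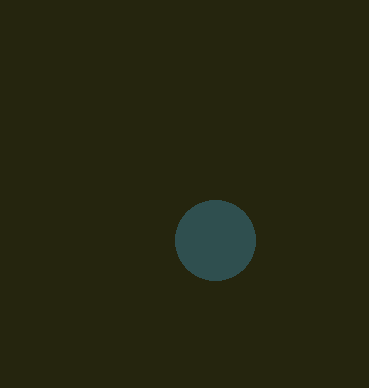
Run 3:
a = 215, b = 240, c = 40, col = 'darkslategray'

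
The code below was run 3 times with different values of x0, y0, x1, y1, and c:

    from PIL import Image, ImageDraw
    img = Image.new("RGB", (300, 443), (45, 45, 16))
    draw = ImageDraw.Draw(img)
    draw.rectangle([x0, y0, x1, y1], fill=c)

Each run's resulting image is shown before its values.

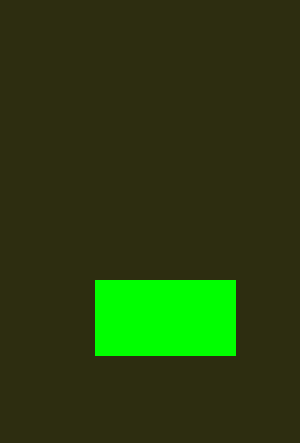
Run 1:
x0 = 95, y0 = 280, x1 = 235, y1 = 355, c = 'lime'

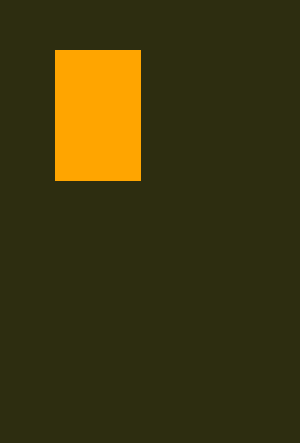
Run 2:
x0 = 55; y0 = 50; x1 = 140; y1 = 180; c = 'orange'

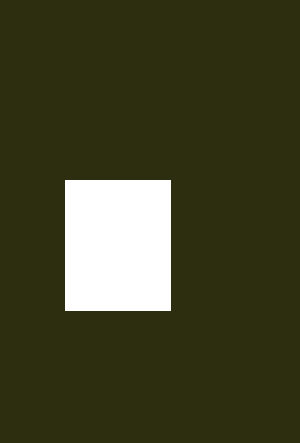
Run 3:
x0 = 65, y0 = 180, x1 = 170, y1 = 310, c = 'white'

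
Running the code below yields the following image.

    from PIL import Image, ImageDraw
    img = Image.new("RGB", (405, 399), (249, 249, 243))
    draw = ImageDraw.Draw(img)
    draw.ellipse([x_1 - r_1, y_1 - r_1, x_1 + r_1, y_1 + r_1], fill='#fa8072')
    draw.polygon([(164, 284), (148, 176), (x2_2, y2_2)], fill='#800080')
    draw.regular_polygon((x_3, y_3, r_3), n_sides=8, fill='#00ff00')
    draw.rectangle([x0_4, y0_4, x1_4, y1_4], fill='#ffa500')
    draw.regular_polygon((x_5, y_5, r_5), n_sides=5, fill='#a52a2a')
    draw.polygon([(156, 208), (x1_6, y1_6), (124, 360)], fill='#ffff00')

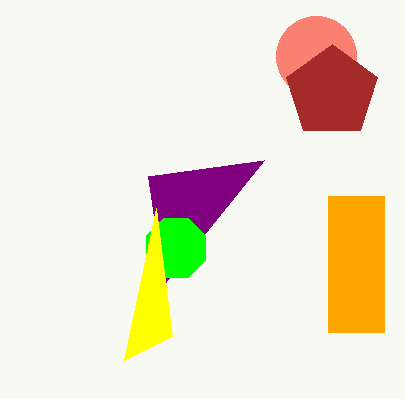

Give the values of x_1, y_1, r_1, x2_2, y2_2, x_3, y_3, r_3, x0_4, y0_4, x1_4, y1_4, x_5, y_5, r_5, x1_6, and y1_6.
x_1 = 316; y_1 = 56; r_1 = 40; x2_2 = 264; y2_2 = 160; x_3 = 176; y_3 = 248; r_3 = 32; x0_4 = 328; y0_4 = 196; x1_4 = 384; y1_4 = 332; x_5 = 332; y_5 = 92; r_5 = 48; x1_6 = 172; y1_6 = 336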